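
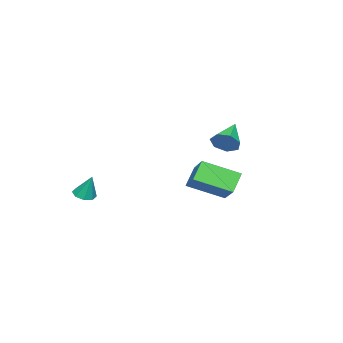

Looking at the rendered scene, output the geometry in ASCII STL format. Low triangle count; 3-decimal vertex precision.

solid 
facet normal -0.093 -0.371 -0.924
outer loop
vertex 3.781 -4.345 -0.365
vertex 3.487 -3.85 -0.534
vertex 4.062 -4.019 -0.524
endloop
endfacet
facet normal 0.762 -0.413 0.499
outer loop
vertex 3.781 -4.345 -0.365
vertex 4.062 -4.019 -0.524
vertex 3.613 -3.35 0.714
endloop
endfacet
facet normal -0.093 -0.371 -0.924
outer loop
vertex 4.062 -4.019 -0.524
vertex 3.487 -3.85 -0.534
vertex 4.007 -3.594 -0.689
endloop
endfacet
facet normal 0.950 0.212 0.230
outer loop
vertex 4.062 -4.019 -0.524
vertex 4.007 -3.594 -0.689
vertex 3.613 -3.35 0.714
endloop
endfacet
facet normal -0.093 -0.371 -0.924
outer loop
vertex 4.007 -3.594 -0.689
vertex 3.487 -3.85 -0.534
vertex 3.647 -3.319 -0.763
endloop
endfacet
facet normal 0.603 0.797 0.031
outer loop
vertex 4.007 -3.594 -0.689
vertex 3.647 -3.319 -0.763
vertex 3.613 -3.35 0.714
endloop
endfacet
facet normal -0.095 -0.370 -0.924
outer loop
vertex 3.647 -3.319 -0.763
vertex 3.487 -3.85 -0.534
vertex 3.193 -3.355 -0.702
endloop
endfacet
facet normal -0.076 0.997 0.019
outer loop
vertex 3.647 -3.319 -0.763
vertex 3.193 -3.355 -0.702
vertex 3.613 -3.35 0.714
endloop
endfacet
facet normal -0.094 -0.370 -0.924
outer loop
vertex 3.193 -3.355 -0.702
vertex 3.487 -3.85 -0.534
vertex 2.911 -3.681 -0.543
endloop
endfacet
facet normal -0.690 0.695 0.202
outer loop
vertex 3.193 -3.355 -0.702
vertex 2.911 -3.681 -0.543
vertex 3.613 -3.35 0.714
endloop
endfacet
facet normal -0.094 -0.369 -0.925
outer loop
vertex 2.911 -3.681 -0.543
vertex 3.487 -3.85 -0.534
vertex 2.967 -4.106 -0.379
endloop
endfacet
facet normal -0.879 0.067 0.473
outer loop
vertex 2.911 -3.681 -0.543
vertex 2.967 -4.106 -0.379
vertex 3.613 -3.35 0.714
endloop
endfacet
facet normal -0.093 -0.371 -0.924
outer loop
vertex 2.967 -4.106 -0.379
vertex 3.487 -3.85 -0.534
vertex 3.327 -4.381 -0.305
endloop
endfacet
facet normal -0.532 -0.516 0.671
outer loop
vertex 2.967 -4.106 -0.379
vertex 3.327 -4.381 -0.305
vertex 3.613 -3.35 0.714
endloop
endfacet
facet normal -0.093 -0.371 -0.924
outer loop
vertex 3.327 -4.381 -0.305
vertex 3.487 -3.85 -0.534
vertex 3.781 -4.345 -0.365
endloop
endfacet
facet normal 0.147 -0.716 0.683
outer loop
vertex 3.327 -4.381 -0.305
vertex 3.781 -4.345 -0.365
vertex 3.613 -3.35 0.714
endloop
endfacet
facet normal 0.886 0.087 -0.456
outer loop
vertex 1.04 2.579 3.464
vertex 0.772 2.191 2.869
vertex 0.76 2.941 2.989
endloop
endfacet
facet normal -0.170 0.733 0.659
outer loop
vertex 1.04 2.579 3.464
vertex 0.76 2.941 2.989
vertex -0.672 2.049 3.611
endloop
endfacet
facet normal 0.886 0.087 -0.456
outer loop
vertex 0.76 2.941 2.989
vertex 0.772 2.191 2.869
vertex 0.489 2.737 2.423
endloop
endfacet
facet normal -0.542 0.839 -0.043
outer loop
vertex 0.76 2.941 2.989
vertex 0.489 2.737 2.423
vertex -0.672 2.049 3.611
endloop
endfacet
facet normal 0.886 0.087 -0.456
outer loop
vertex 0.489 2.737 2.423
vertex 0.772 2.191 2.869
vertex 0.431 2.122 2.193
endloop
endfacet
facet normal -0.763 0.288 -0.579
outer loop
vertex 0.489 2.737 2.423
vertex 0.431 2.122 2.193
vertex -0.672 2.049 3.611
endloop
endfacet
facet normal 0.886 0.087 -0.456
outer loop
vertex 0.431 2.122 2.193
vertex 0.772 2.191 2.869
vertex 0.63 1.558 2.472
endloop
endfacet
facet normal -0.668 -0.506 -0.546
outer loop
vertex 0.431 2.122 2.193
vertex 0.63 1.558 2.472
vertex -0.672 2.049 3.611
endloop
endfacet
facet normal 0.886 0.087 -0.455
outer loop
vertex 0.63 1.558 2.472
vertex 0.772 2.191 2.869
vertex 0.935 1.471 3.049
endloop
endfacet
facet normal -0.329 -0.944 0.031
outer loop
vertex 0.63 1.558 2.472
vertex 0.935 1.471 3.049
vertex -0.672 2.049 3.611
endloop
endfacet
facet normal 0.886 0.087 -0.456
outer loop
vertex 0.935 1.471 3.049
vertex 0.772 2.191 2.869
vertex 1.118 1.925 3.491
endloop
endfacet
facet normal -0.000 -0.698 0.717
outer loop
vertex 0.935 1.471 3.049
vertex 1.118 1.925 3.491
vertex -0.672 2.049 3.611
endloop
endfacet
facet normal 0.886 0.087 -0.456
outer loop
vertex 1.118 1.925 3.491
vertex 0.772 2.191 2.869
vertex 1.04 2.579 3.464
endloop
endfacet
facet normal 0.070 0.050 0.996
outer loop
vertex 1.118 1.925 3.491
vertex 1.04 2.579 3.464
vertex -0.672 2.049 3.611
endloop
endfacet
facet normal -0.673 0.049 0.738
outer loop
vertex -2.034 -0.319 0.327
vertex -2.802 1.478 -0.492
vertex -3.226 -1.296 -0.696
endloop
endfacet
facet normal 0.363 -0.848 0.386
outer loop
vertex -2.358 -1.358 -1.648
vertex -2.034 -0.319 0.327
vertex -3.226 -1.296 -0.696
endloop
endfacet
facet normal -0.673 0.049 0.738
outer loop
vertex -3.226 -1.296 -0.696
vertex -2.802 1.478 -0.492
vertex -3.995 0.502 -1.516
endloop
endfacet
facet normal -0.644 -0.528 -0.553
outer loop
vertex -3.995 0.502 -1.516
vertex -2.358 -1.358 -1.648
vertex -3.226 -1.296 -0.696
endloop
endfacet
facet normal 0.645 0.528 0.553
outer loop
vertex -2.034 -0.319 0.327
vertex -1.934 1.416 -1.444
vertex -2.802 1.478 -0.492
endloop
endfacet
facet normal 0.362 -0.848 0.387
outer loop
vertex -1.165 -0.382 -0.624
vertex -2.034 -0.319 0.327
vertex -2.358 -1.358 -1.648
endloop
endfacet
facet normal 0.644 0.528 0.554
outer loop
vertex -1.165 -0.382 -0.624
vertex -1.934 1.416 -1.444
vertex -2.034 -0.319 0.327
endloop
endfacet
facet normal -0.363 0.848 -0.386
outer loop
vertex -2.802 1.478 -0.492
vertex -1.934 1.416 -1.444
vertex -3.995 0.502 -1.516
endloop
endfacet
facet normal -0.644 -0.528 -0.554
outer loop
vertex -3.126 0.439 -2.467
vertex -2.358 -1.358 -1.648
vertex -3.995 0.502 -1.516
endloop
endfacet
facet normal -0.362 0.848 -0.387
outer loop
vertex -3.995 0.502 -1.516
vertex -1.934 1.416 -1.444
vertex -3.126 0.439 -2.467
endloop
endfacet
facet normal 0.673 -0.049 -0.738
outer loop
vertex -3.126 0.439 -2.467
vertex -1.165 -0.382 -0.624
vertex -2.358 -1.358 -1.648
endloop
endfacet
facet normal 0.673 -0.049 -0.738
outer loop
vertex -1.934 1.416 -1.444
vertex -1.165 -0.382 -0.624
vertex -3.126 0.439 -2.467
endloop
endfacet

endsolid


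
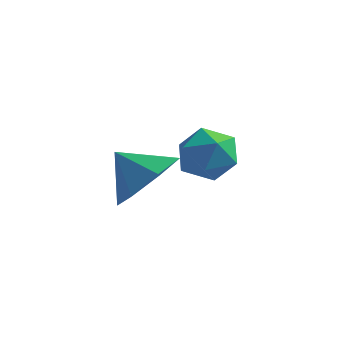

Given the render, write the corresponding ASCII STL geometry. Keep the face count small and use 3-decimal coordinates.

solid 
facet normal 0.759 -0.022 -0.651
outer loop
vertex -1.802 -0.265 1.276
vertex -2.332 0.377 0.636
vertex -1.664 0.626 1.407
endloop
endfacet
facet normal 0.019 -0.148 0.989
outer loop
vertex -1.802 -0.265 1.276
vertex -1.664 0.626 1.407
vertex -3.228 0.403 1.404
endloop
endfacet
facet normal 0.759 -0.022 -0.651
outer loop
vertex -1.664 0.626 1.407
vertex -2.332 0.377 0.636
vertex -2.029 1.329 0.957
endloop
endfacet
facet normal -0.074 0.510 0.857
outer loop
vertex -1.664 0.626 1.407
vertex -2.029 1.329 0.957
vertex -3.228 0.403 1.404
endloop
endfacet
facet normal 0.759 -0.022 -0.651
outer loop
vertex -2.029 1.329 0.957
vertex -2.332 0.377 0.636
vertex -2.622 1.316 0.266
endloop
endfacet
facet normal -0.469 0.794 0.387
outer loop
vertex -2.029 1.329 0.957
vertex -2.622 1.316 0.266
vertex -3.228 0.403 1.404
endloop
endfacet
facet normal 0.759 -0.022 -0.651
outer loop
vertex -2.622 1.316 0.266
vertex -2.332 0.377 0.636
vertex -2.997 0.595 -0.147
endloop
endfacet
facet normal -0.868 0.491 -0.069
outer loop
vertex -2.622 1.316 0.266
vertex -2.997 0.595 -0.147
vertex -3.228 0.403 1.404
endloop
endfacet
facet normal 0.759 -0.023 -0.651
outer loop
vertex -2.997 0.595 -0.147
vertex -2.332 0.377 0.636
vertex -2.872 -0.29 0.03
endloop
endfacet
facet normal -0.971 -0.170 -0.166
outer loop
vertex -2.997 0.595 -0.147
vertex -2.872 -0.29 0.03
vertex -3.228 0.403 1.404
endloop
endfacet
facet normal 0.759 -0.023 -0.651
outer loop
vertex -2.872 -0.29 0.03
vertex -2.332 0.377 0.636
vertex -2.34 -0.673 0.663
endloop
endfacet
facet normal -0.700 -0.694 0.169
outer loop
vertex -2.872 -0.29 0.03
vertex -2.34 -0.673 0.663
vertex -3.228 0.403 1.404
endloop
endfacet
facet normal 0.759 -0.023 -0.651
outer loop
vertex -2.34 -0.673 0.663
vertex -2.332 0.377 0.636
vertex -1.802 -0.265 1.276
endloop
endfacet
facet normal -0.259 -0.684 0.682
outer loop
vertex -2.34 -0.673 0.663
vertex -1.802 -0.265 1.276
vertex -3.228 0.403 1.404
endloop
endfacet
facet normal -0.653 0.585 0.481
outer loop
vertex -0.349 -0.813 3.053
vertex -0.874 -1.387 3.038
vertex -0.38 -1.327 3.636
endloop
endfacet
facet normal 0.018 0.750 0.662
outer loop
vertex -0.349 -0.813 3.053
vertex -0.38 -1.327 3.636
vertex 0.309 -1.097 3.357
endloop
endfacet
facet normal 0.369 0.927 0.067
outer loop
vertex -0.349 -0.813 3.053
vertex 0.309 -1.097 3.357
vertex 0.241 -1.014 2.587
endloop
endfacet
facet normal -0.084 0.872 -0.482
outer loop
vertex -0.349 -0.813 3.053
vertex 0.241 -1.014 2.587
vertex -0.49 -1.194 2.389
endloop
endfacet
facet normal -0.716 0.661 -0.227
outer loop
vertex -0.349 -0.813 3.053
vertex -0.49 -1.194 2.389
vertex -0.874 -1.387 3.038
endloop
endfacet
facet normal 0.322 0.165 0.932
outer loop
vertex 0.309 -1.097 3.357
vertex -0.38 -1.327 3.636
vertex 0.19 -1.846 3.531
endloop
endfacet
facet normal -0.762 -0.102 0.640
outer loop
vertex -0.38 -1.327 3.636
vertex -0.874 -1.387 3.038
vertex -0.541 -2.026 3.333
endloop
endfacet
facet normal -0.863 0.020 -0.505
outer loop
vertex -0.874 -1.387 3.038
vertex -0.49 -1.194 2.389
vertex -0.609 -1.943 2.563
endloop
endfacet
facet normal 0.160 0.361 -0.919
outer loop
vertex -0.49 -1.194 2.389
vertex 0.241 -1.014 2.587
vertex 0.08 -1.713 2.284
endloop
endfacet
facet normal 0.892 0.451 -0.030
outer loop
vertex 0.241 -1.014 2.587
vertex 0.309 -1.097 3.357
vertex 0.574 -1.653 2.882
endloop
endfacet
facet normal 0.084 -0.872 0.482
outer loop
vertex 0.049 -2.227 2.867
vertex 0.19 -1.846 3.531
vertex -0.541 -2.026 3.333
endloop
endfacet
facet normal -0.369 -0.927 -0.067
outer loop
vertex 0.049 -2.227 2.867
vertex -0.541 -2.026 3.333
vertex -0.609 -1.943 2.563
endloop
endfacet
facet normal -0.018 -0.750 -0.662
outer loop
vertex 0.049 -2.227 2.867
vertex -0.609 -1.943 2.563
vertex 0.08 -1.713 2.284
endloop
endfacet
facet normal 0.653 -0.585 -0.481
outer loop
vertex 0.049 -2.227 2.867
vertex 0.08 -1.713 2.284
vertex 0.574 -1.653 2.882
endloop
endfacet
facet normal 0.716 -0.661 0.227
outer loop
vertex 0.049 -2.227 2.867
vertex 0.574 -1.653 2.882
vertex 0.19 -1.846 3.531
endloop
endfacet
facet normal -0.160 -0.361 0.919
outer loop
vertex -0.541 -2.026 3.333
vertex 0.19 -1.846 3.531
vertex -0.38 -1.327 3.636
endloop
endfacet
facet normal -0.892 -0.451 0.030
outer loop
vertex -0.609 -1.943 2.563
vertex -0.541 -2.026 3.333
vertex -0.874 -1.387 3.038
endloop
endfacet
facet normal -0.322 -0.165 -0.932
outer loop
vertex 0.08 -1.713 2.284
vertex -0.609 -1.943 2.563
vertex -0.49 -1.194 2.389
endloop
endfacet
facet normal 0.762 0.102 -0.640
outer loop
vertex 0.574 -1.653 2.882
vertex 0.08 -1.713 2.284
vertex 0.241 -1.014 2.587
endloop
endfacet
facet normal 0.863 -0.020 0.505
outer loop
vertex 0.19 -1.846 3.531
vertex 0.574 -1.653 2.882
vertex 0.309 -1.097 3.357
endloop
endfacet

endsolid


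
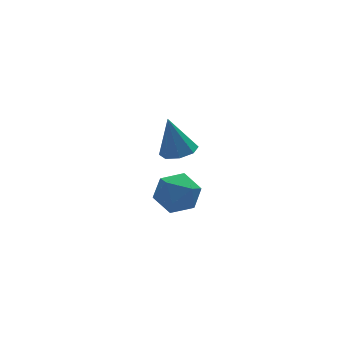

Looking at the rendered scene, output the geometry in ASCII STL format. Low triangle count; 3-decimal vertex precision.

solid 
facet normal -0.784 0.361 0.506
outer loop
vertex 1.675 -0.031 2.556
vertex 2.007 -0.175 3.173
vertex 2.097 0.461 2.859
endloop
endfacet
facet normal -0.714 0.689 -0.125
outer loop
vertex 1.675 -0.031 2.556
vertex 2.097 0.461 2.859
vertex 2.12 0.357 2.152
endloop
endfacet
facet normal -0.746 0.192 -0.638
outer loop
vertex 1.675 -0.031 2.556
vertex 2.12 0.357 2.152
vertex 2.044 -0.344 2.03
endloop
endfacet
facet normal -0.836 -0.443 -0.323
outer loop
vertex 1.675 -0.031 2.556
vertex 2.044 -0.344 2.03
vertex 1.974 -0.672 2.661
endloop
endfacet
facet normal -0.859 -0.338 0.384
outer loop
vertex 1.675 -0.031 2.556
vertex 1.974 -0.672 2.661
vertex 2.007 -0.175 3.173
endloop
endfacet
facet normal -0.066 0.987 -0.147
outer loop
vertex 2.12 0.357 2.152
vertex 2.097 0.461 2.859
vertex 2.726 0.452 2.519
endloop
endfacet
facet normal -0.179 0.456 0.872
outer loop
vertex 2.097 0.461 2.859
vertex 2.007 -0.175 3.173
vertex 2.656 0.124 3.15
endloop
endfacet
facet normal -0.302 -0.674 0.674
outer loop
vertex 2.007 -0.175 3.173
vertex 1.974 -0.672 2.661
vertex 2.58 -0.577 3.028
endloop
endfacet
facet normal -0.265 -0.843 -0.468
outer loop
vertex 1.974 -0.672 2.661
vertex 2.044 -0.344 2.03
vertex 2.603 -0.681 2.321
endloop
endfacet
facet normal -0.119 0.183 -0.976
outer loop
vertex 2.044 -0.344 2.03
vertex 2.12 0.357 2.152
vertex 2.693 -0.045 2.007
endloop
endfacet
facet normal 0.836 0.443 0.323
outer loop
vertex 3.025 -0.189 2.624
vertex 2.726 0.452 2.519
vertex 2.656 0.124 3.15
endloop
endfacet
facet normal 0.746 -0.192 0.638
outer loop
vertex 3.025 -0.189 2.624
vertex 2.656 0.124 3.15
vertex 2.58 -0.577 3.028
endloop
endfacet
facet normal 0.714 -0.689 0.125
outer loop
vertex 3.025 -0.189 2.624
vertex 2.58 -0.577 3.028
vertex 2.603 -0.681 2.321
endloop
endfacet
facet normal 0.784 -0.361 -0.506
outer loop
vertex 3.025 -0.189 2.624
vertex 2.603 -0.681 2.321
vertex 2.693 -0.045 2.007
endloop
endfacet
facet normal 0.859 0.338 -0.384
outer loop
vertex 3.025 -0.189 2.624
vertex 2.693 -0.045 2.007
vertex 2.726 0.452 2.519
endloop
endfacet
facet normal 0.265 0.843 0.468
outer loop
vertex 2.656 0.124 3.15
vertex 2.726 0.452 2.519
vertex 2.097 0.461 2.859
endloop
endfacet
facet normal 0.119 -0.183 0.976
outer loop
vertex 2.58 -0.577 3.028
vertex 2.656 0.124 3.15
vertex 2.007 -0.175 3.173
endloop
endfacet
facet normal 0.066 -0.987 0.147
outer loop
vertex 2.603 -0.681 2.321
vertex 2.58 -0.577 3.028
vertex 1.974 -0.672 2.661
endloop
endfacet
facet normal 0.179 -0.456 -0.872
outer loop
vertex 2.693 -0.045 2.007
vertex 2.603 -0.681 2.321
vertex 2.044 -0.344 2.03
endloop
endfacet
facet normal 0.302 0.674 -0.674
outer loop
vertex 2.726 0.452 2.519
vertex 2.693 -0.045 2.007
vertex 2.12 0.357 2.152
endloop
endfacet
facet normal 0.165 -0.248 -0.955
outer loop
vertex 4.446 3.709 1.423
vertex 3.916 3.449 1.399
vertex 4.12 3.993 1.293
endloop
endfacet
facet normal 0.556 0.775 0.299
outer loop
vertex 4.446 3.709 1.423
vertex 4.12 3.993 1.293
vertex 3.704 3.771 2.641
endloop
endfacet
facet normal 0.163 -0.247 -0.955
outer loop
vertex 4.12 3.993 1.293
vertex 3.916 3.449 1.399
vertex 3.675 3.959 1.226
endloop
endfacet
facet normal -0.095 0.987 0.133
outer loop
vertex 4.12 3.993 1.293
vertex 3.675 3.959 1.226
vertex 3.704 3.771 2.641
endloop
endfacet
facet normal 0.163 -0.247 -0.955
outer loop
vertex 3.675 3.959 1.226
vertex 3.916 3.449 1.399
vertex 3.371 3.627 1.26
endloop
endfacet
facet normal -0.728 0.677 0.105
outer loop
vertex 3.675 3.959 1.226
vertex 3.371 3.627 1.26
vertex 3.704 3.771 2.641
endloop
endfacet
facet normal 0.163 -0.248 -0.955
outer loop
vertex 3.371 3.627 1.26
vertex 3.916 3.449 1.399
vertex 3.387 3.19 1.376
endloop
endfacet
facet normal -0.972 0.026 0.232
outer loop
vertex 3.371 3.627 1.26
vertex 3.387 3.19 1.376
vertex 3.704 3.771 2.641
endloop
endfacet
facet normal 0.163 -0.247 -0.955
outer loop
vertex 3.387 3.19 1.376
vertex 3.916 3.449 1.399
vertex 3.713 2.906 1.505
endloop
endfacet
facet normal -0.683 -0.584 0.439
outer loop
vertex 3.387 3.19 1.376
vertex 3.713 2.906 1.505
vertex 3.704 3.771 2.641
endloop
endfacet
facet normal 0.163 -0.247 -0.955
outer loop
vertex 3.713 2.906 1.505
vertex 3.916 3.449 1.399
vertex 4.158 2.94 1.572
endloop
endfacet
facet normal -0.030 -0.795 0.605
outer loop
vertex 3.713 2.906 1.505
vertex 4.158 2.94 1.572
vertex 3.704 3.771 2.641
endloop
endfacet
facet normal 0.163 -0.247 -0.955
outer loop
vertex 4.158 2.94 1.572
vertex 3.916 3.449 1.399
vertex 4.461 3.272 1.538
endloop
endfacet
facet normal 0.603 -0.485 0.633
outer loop
vertex 4.158 2.94 1.572
vertex 4.461 3.272 1.538
vertex 3.704 3.771 2.641
endloop
endfacet
facet normal 0.164 -0.246 -0.955
outer loop
vertex 4.461 3.272 1.538
vertex 3.916 3.449 1.399
vertex 4.446 3.709 1.423
endloop
endfacet
facet normal 0.846 0.163 0.507
outer loop
vertex 4.461 3.272 1.538
vertex 4.446 3.709 1.423
vertex 3.704 3.771 2.641
endloop
endfacet

endsolid


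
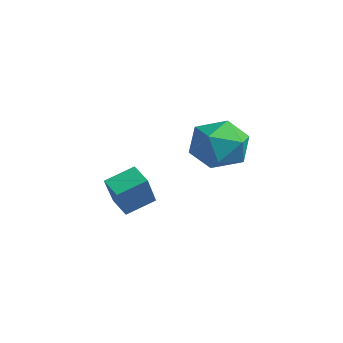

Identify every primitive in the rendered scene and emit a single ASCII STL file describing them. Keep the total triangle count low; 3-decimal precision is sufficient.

solid 
facet normal -0.923 0.335 -0.190
outer loop
vertex -4.132 2.599 -0.931
vertex -4.574 1.549 -0.632
vertex -4.439 2.385 0.186
endloop
endfacet
facet normal -0.500 0.866 0.028
outer loop
vertex -4.132 2.599 -0.931
vertex -4.439 2.385 0.186
vertex -3.443 2.968 -0.05
endloop
endfacet
facet normal 0.054 0.905 -0.421
outer loop
vertex -4.132 2.599 -0.931
vertex -3.443 2.968 -0.05
vertex -2.962 2.491 -1.014
endloop
endfacet
facet normal -0.028 0.398 -0.917
outer loop
vertex -4.132 2.599 -0.931
vertex -2.962 2.491 -1.014
vertex -3.661 1.614 -1.373
endloop
endfacet
facet normal -0.631 0.045 -0.774
outer loop
vertex -4.132 2.599 -0.931
vertex -3.661 1.614 -1.373
vertex -4.574 1.549 -0.632
endloop
endfacet
facet normal -0.248 0.696 0.674
outer loop
vertex -3.443 2.968 -0.05
vertex -4.439 2.385 0.186
vertex -3.459 2.146 0.793
endloop
endfacet
facet normal -0.933 -0.164 0.321
outer loop
vertex -4.439 2.385 0.186
vertex -4.574 1.549 -0.632
vertex -4.158 1.269 0.434
endloop
endfacet
facet normal -0.461 -0.631 -0.624
outer loop
vertex -4.574 1.549 -0.632
vertex -3.661 1.614 -1.373
vertex -3.677 0.792 -0.53
endloop
endfacet
facet normal 0.515 -0.060 -0.855
outer loop
vertex -3.661 1.614 -1.373
vertex -2.962 2.491 -1.014
vertex -2.681 1.375 -0.766
endloop
endfacet
facet normal 0.648 0.760 -0.053
outer loop
vertex -2.962 2.491 -1.014
vertex -3.443 2.968 -0.05
vertex -2.546 2.211 0.052
endloop
endfacet
facet normal 0.028 -0.398 0.917
outer loop
vertex -2.988 1.161 0.351
vertex -3.459 2.146 0.793
vertex -4.158 1.269 0.434
endloop
endfacet
facet normal -0.054 -0.905 0.421
outer loop
vertex -2.988 1.161 0.351
vertex -4.158 1.269 0.434
vertex -3.677 0.792 -0.53
endloop
endfacet
facet normal 0.500 -0.866 -0.028
outer loop
vertex -2.988 1.161 0.351
vertex -3.677 0.792 -0.53
vertex -2.681 1.375 -0.766
endloop
endfacet
facet normal 0.923 -0.335 0.190
outer loop
vertex -2.988 1.161 0.351
vertex -2.681 1.375 -0.766
vertex -2.546 2.211 0.052
endloop
endfacet
facet normal 0.631 -0.045 0.774
outer loop
vertex -2.988 1.161 0.351
vertex -2.546 2.211 0.052
vertex -3.459 2.146 0.793
endloop
endfacet
facet normal -0.515 0.060 0.855
outer loop
vertex -4.158 1.269 0.434
vertex -3.459 2.146 0.793
vertex -4.439 2.385 0.186
endloop
endfacet
facet normal -0.648 -0.760 0.053
outer loop
vertex -3.677 0.792 -0.53
vertex -4.158 1.269 0.434
vertex -4.574 1.549 -0.632
endloop
endfacet
facet normal 0.248 -0.696 -0.674
outer loop
vertex -2.681 1.375 -0.766
vertex -3.677 0.792 -0.53
vertex -3.661 1.614 -1.373
endloop
endfacet
facet normal 0.933 0.164 -0.321
outer loop
vertex -2.546 2.211 0.052
vertex -2.681 1.375 -0.766
vertex -2.962 2.491 -1.014
endloop
endfacet
facet normal 0.461 0.631 0.624
outer loop
vertex -3.459 2.146 0.793
vertex -2.546 2.211 0.052
vertex -3.443 2.968 -0.05
endloop
endfacet
facet normal -0.511 0.420 -0.751
outer loop
vertex -3.993 -1.865 -2.412
vertex -3.881 -0.818 -1.903
vertex -3.284 -1.741 -2.825
endloop
endfacet
facet normal -0.096 -0.896 -0.434
outer loop
vertex -2.379 -2.482 -1.497
vertex -3.993 -1.865 -2.412
vertex -3.284 -1.741 -2.825
endloop
endfacet
facet normal -0.511 0.419 -0.750
outer loop
vertex -3.284 -1.741 -2.825
vertex -3.881 -0.818 -1.903
vertex -3.171 -0.693 -2.317
endloop
endfacet
facet normal 0.854 0.150 -0.498
outer loop
vertex -3.171 -0.693 -2.317
vertex -2.379 -2.482 -1.497
vertex -3.284 -1.741 -2.825
endloop
endfacet
facet normal -0.854 -0.151 0.498
outer loop
vertex -3.993 -1.865 -2.412
vertex -2.976 -1.559 -0.575
vertex -3.881 -0.818 -1.903
endloop
endfacet
facet normal -0.096 -0.895 -0.435
outer loop
vertex -3.089 -2.607 -1.083
vertex -3.993 -1.865 -2.412
vertex -2.379 -2.482 -1.497
endloop
endfacet
facet normal -0.854 -0.149 0.498
outer loop
vertex -3.089 -2.607 -1.083
vertex -2.976 -1.559 -0.575
vertex -3.993 -1.865 -2.412
endloop
endfacet
facet normal 0.096 0.896 0.435
outer loop
vertex -3.881 -0.818 -1.903
vertex -2.976 -1.559 -0.575
vertex -3.171 -0.693 -2.317
endloop
endfacet
facet normal 0.854 0.150 -0.497
outer loop
vertex -2.267 -1.435 -0.988
vertex -2.379 -2.482 -1.497
vertex -3.171 -0.693 -2.317
endloop
endfacet
facet normal 0.096 0.896 0.434
outer loop
vertex -3.171 -0.693 -2.317
vertex -2.976 -1.559 -0.575
vertex -2.267 -1.435 -0.988
endloop
endfacet
facet normal 0.511 -0.419 0.750
outer loop
vertex -2.267 -1.435 -0.988
vertex -3.089 -2.607 -1.083
vertex -2.379 -2.482 -1.497
endloop
endfacet
facet normal 0.511 -0.419 0.751
outer loop
vertex -2.976 -1.559 -0.575
vertex -3.089 -2.607 -1.083
vertex -2.267 -1.435 -0.988
endloop
endfacet

endsolid


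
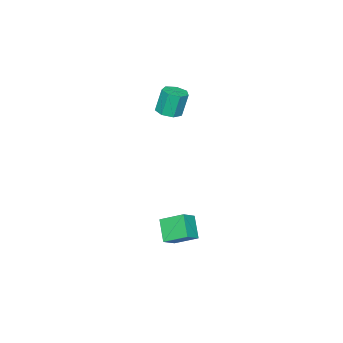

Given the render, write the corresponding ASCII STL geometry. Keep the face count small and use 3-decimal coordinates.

solid 
facet normal 0.219 -0.122 -0.968
outer loop
vertex 0.393 -3.199 2.945
vertex -0.372 -3.31 2.786
vertex 0.036 -2.634 2.793
endloop
endfacet
facet normal 0.825 0.553 0.116
outer loop
vertex 0.393 -3.199 2.945
vertex 0.036 -2.634 2.793
vertex 0.038 -2.999 4.513
endloop
endfacet
facet normal 0.825 0.553 0.116
outer loop
vertex 0.038 -2.999 4.513
vertex 0.036 -2.634 2.793
vertex -0.319 -2.434 4.36
endloop
endfacet
facet normal -0.219 0.124 0.968
outer loop
vertex 0.038 -2.999 4.513
vertex -0.319 -2.434 4.36
vertex -0.728 -3.11 4.354
endloop
endfacet
facet normal 0.220 -0.123 -0.968
outer loop
vertex 0.036 -2.634 2.793
vertex -0.372 -3.31 2.786
vertex -0.629 -2.578 2.635
endloop
endfacet
facet normal 0.107 0.989 -0.102
outer loop
vertex 0.036 -2.634 2.793
vertex -0.629 -2.578 2.635
vertex -0.319 -2.434 4.36
endloop
endfacet
facet normal 0.107 0.989 -0.102
outer loop
vertex -0.319 -2.434 4.36
vertex -0.629 -2.578 2.635
vertex -0.984 -2.378 4.203
endloop
endfacet
facet normal -0.218 0.123 0.968
outer loop
vertex -0.319 -2.434 4.36
vertex -0.984 -2.378 4.203
vertex -0.728 -3.11 4.354
endloop
endfacet
facet normal 0.219 -0.123 -0.968
outer loop
vertex -0.629 -2.578 2.635
vertex -0.372 -3.31 2.786
vertex -1.101 -3.073 2.591
endloop
endfacet
facet normal -0.691 0.681 -0.243
outer loop
vertex -0.629 -2.578 2.635
vertex -1.101 -3.073 2.591
vertex -0.984 -2.378 4.203
endloop
endfacet
facet normal -0.692 0.680 -0.243
outer loop
vertex -0.984 -2.378 4.203
vertex -1.101 -3.073 2.591
vertex -1.456 -2.874 4.159
endloop
endfacet
facet normal -0.219 0.123 0.968
outer loop
vertex -0.984 -2.378 4.203
vertex -1.456 -2.874 4.159
vertex -0.728 -3.11 4.354
endloop
endfacet
facet normal 0.219 -0.123 -0.968
outer loop
vertex -1.101 -3.073 2.591
vertex -0.372 -3.31 2.786
vertex -1.024 -3.747 2.694
endloop
endfacet
facet normal -0.969 -0.142 -0.201
outer loop
vertex -1.101 -3.073 2.591
vertex -1.024 -3.747 2.694
vertex -1.456 -2.874 4.159
endloop
endfacet
facet normal -0.969 -0.142 -0.201
outer loop
vertex -1.456 -2.874 4.159
vertex -1.024 -3.747 2.694
vertex -1.379 -3.547 4.262
endloop
endfacet
facet normal -0.219 0.123 0.968
outer loop
vertex -1.456 -2.874 4.159
vertex -1.379 -3.547 4.262
vertex -0.728 -3.11 4.354
endloop
endfacet
facet normal 0.219 -0.123 -0.968
outer loop
vertex -1.024 -3.747 2.694
vertex -0.372 -3.31 2.786
vertex -0.457 -4.091 2.866
endloop
endfacet
facet normal -0.517 -0.856 -0.008
outer loop
vertex -1.024 -3.747 2.694
vertex -0.457 -4.091 2.866
vertex -1.379 -3.547 4.262
endloop
endfacet
facet normal -0.518 -0.855 -0.009
outer loop
vertex -1.379 -3.547 4.262
vertex -0.457 -4.091 2.866
vertex -0.812 -3.892 4.434
endloop
endfacet
facet normal -0.219 0.123 0.968
outer loop
vertex -1.379 -3.547 4.262
vertex -0.812 -3.892 4.434
vertex -0.728 -3.11 4.354
endloop
endfacet
facet normal 0.219 -0.123 -0.968
outer loop
vertex -0.457 -4.091 2.866
vertex -0.372 -3.31 2.786
vertex 0.174 -3.847 2.978
endloop
endfacet
facet normal 0.324 -0.926 0.191
outer loop
vertex -0.457 -4.091 2.866
vertex 0.174 -3.847 2.978
vertex -0.812 -3.892 4.434
endloop
endfacet
facet normal 0.324 -0.926 0.191
outer loop
vertex -0.812 -3.892 4.434
vertex 0.174 -3.847 2.978
vertex -0.181 -3.648 4.546
endloop
endfacet
facet normal -0.219 0.123 0.968
outer loop
vertex -0.812 -3.892 4.434
vertex -0.181 -3.648 4.546
vertex -0.728 -3.11 4.354
endloop
endfacet
facet normal 0.219 -0.123 -0.968
outer loop
vertex 0.174 -3.847 2.978
vertex -0.372 -3.31 2.786
vertex 0.393 -3.199 2.945
endloop
endfacet
facet normal 0.922 -0.299 0.247
outer loop
vertex 0.174 -3.847 2.978
vertex 0.393 -3.199 2.945
vertex -0.181 -3.648 4.546
endloop
endfacet
facet normal 0.922 -0.299 0.247
outer loop
vertex -0.181 -3.648 4.546
vertex 0.393 -3.199 2.945
vertex 0.038 -2.999 4.513
endloop
endfacet
facet normal -0.219 0.123 0.968
outer loop
vertex -0.181 -3.648 4.546
vertex 0.038 -2.999 4.513
vertex -0.728 -3.11 4.354
endloop
endfacet
facet normal -0.469 -0.557 0.685
outer loop
vertex 3.073 0.532 -2.271
vertex 2.141 0.554 -2.891
vertex 3.537 -0.772 -3.013
endloop
endfacet
facet normal 0.832 -0.019 0.554
outer loop
vertex 4.259 0.086 -4.069
vertex 3.073 0.532 -2.271
vertex 3.537 -0.772 -3.013
endloop
endfacet
facet normal -0.469 -0.557 0.685
outer loop
vertex 3.537 -0.772 -3.013
vertex 2.141 0.554 -2.891
vertex 2.604 -0.75 -3.634
endloop
endfacet
facet normal 0.295 -0.830 -0.473
outer loop
vertex 2.604 -0.75 -3.634
vertex 4.259 0.086 -4.069
vertex 3.537 -0.772 -3.013
endloop
endfacet
facet normal -0.295 0.830 0.473
outer loop
vertex 3.073 0.532 -2.271
vertex 2.863 1.412 -3.947
vertex 2.141 0.554 -2.891
endloop
endfacet
facet normal 0.832 -0.020 0.554
outer loop
vertex 3.796 1.39 -3.326
vertex 3.073 0.532 -2.271
vertex 4.259 0.086 -4.069
endloop
endfacet
facet normal -0.295 0.830 0.473
outer loop
vertex 3.796 1.39 -3.326
vertex 2.863 1.412 -3.947
vertex 3.073 0.532 -2.271
endloop
endfacet
facet normal -0.833 0.020 -0.553
outer loop
vertex 2.141 0.554 -2.891
vertex 2.863 1.412 -3.947
vertex 2.604 -0.75 -3.634
endloop
endfacet
facet normal 0.295 -0.830 -0.473
outer loop
vertex 3.327 0.108 -4.689
vertex 4.259 0.086 -4.069
vertex 2.604 -0.75 -3.634
endloop
endfacet
facet normal -0.832 0.019 -0.554
outer loop
vertex 2.604 -0.75 -3.634
vertex 2.863 1.412 -3.947
vertex 3.327 0.108 -4.689
endloop
endfacet
facet normal 0.469 0.557 -0.685
outer loop
vertex 3.327 0.108 -4.689
vertex 3.796 1.39 -3.326
vertex 4.259 0.086 -4.069
endloop
endfacet
facet normal 0.469 0.557 -0.685
outer loop
vertex 2.863 1.412 -3.947
vertex 3.796 1.39 -3.326
vertex 3.327 0.108 -4.689
endloop
endfacet

endsolid


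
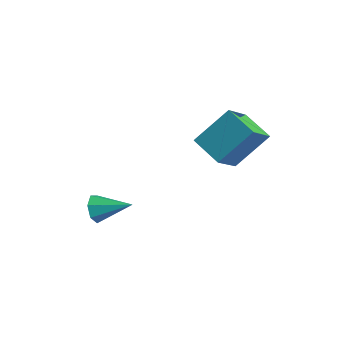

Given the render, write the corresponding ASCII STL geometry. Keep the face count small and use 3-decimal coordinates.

solid 
facet normal -0.790 -0.503 -0.350
outer loop
vertex 0.518 -1.59 -1.842
vertex 0.15 -1.343 -1.366
vertex 0.26 -1.102 -1.96
endloop
endfacet
facet normal 0.665 0.176 -0.726
outer loop
vertex 0.518 -1.59 -1.842
vertex 0.26 -1.102 -1.96
vertex 1.35 -0.577 -0.834
endloop
endfacet
facet normal -0.789 -0.504 -0.351
outer loop
vertex 0.26 -1.102 -1.96
vertex 0.15 -1.343 -1.366
vertex -0.081 -0.796 -1.632
endloop
endfacet
facet normal 0.188 0.808 -0.559
outer loop
vertex 0.26 -1.102 -1.96
vertex -0.081 -0.796 -1.632
vertex 1.35 -0.577 -0.834
endloop
endfacet
facet normal -0.790 -0.504 -0.350
outer loop
vertex -0.081 -0.796 -1.632
vertex 0.15 -1.343 -1.366
vertex -0.248 -0.902 -1.103
endloop
endfacet
facet normal -0.218 0.968 0.125
outer loop
vertex -0.081 -0.796 -1.632
vertex -0.248 -0.902 -1.103
vertex 1.35 -0.577 -0.834
endloop
endfacet
facet normal -0.790 -0.503 -0.351
outer loop
vertex -0.248 -0.902 -1.103
vertex 0.15 -1.343 -1.366
vertex -0.116 -1.339 -0.773
endloop
endfacet
facet normal -0.245 0.536 0.808
outer loop
vertex -0.248 -0.902 -1.103
vertex -0.116 -1.339 -0.773
vertex 1.35 -0.577 -0.834
endloop
endfacet
facet normal -0.790 -0.503 -0.351
outer loop
vertex -0.116 -1.339 -0.773
vertex 0.15 -1.343 -1.366
vertex 0.217 -1.78 -0.89
endloop
endfacet
facet normal 0.126 -0.164 0.978
outer loop
vertex -0.116 -1.339 -0.773
vertex 0.217 -1.78 -0.89
vertex 1.35 -0.577 -0.834
endloop
endfacet
facet normal -0.789 -0.503 -0.351
outer loop
vertex 0.217 -1.78 -0.89
vertex 0.15 -1.343 -1.366
vertex 0.499 -1.891 -1.365
endloop
endfacet
facet normal 0.616 -0.604 0.507
outer loop
vertex 0.217 -1.78 -0.89
vertex 0.499 -1.891 -1.365
vertex 1.35 -0.577 -0.834
endloop
endfacet
facet normal -0.790 -0.504 -0.349
outer loop
vertex 0.499 -1.891 -1.365
vertex 0.15 -1.343 -1.366
vertex 0.518 -1.59 -1.842
endloop
endfacet
facet normal 0.856 -0.452 -0.251
outer loop
vertex 0.499 -1.891 -1.365
vertex 0.518 -1.59 -1.842
vertex 1.35 -0.577 -0.834
endloop
endfacet
facet normal -0.943 0.033 0.330
outer loop
vertex 3.428 2.255 4.154
vertex 3.104 3.461 3.107
vertex 2.934 1.005 2.868
endloop
endfacet
facet normal 0.199 -0.740 0.643
outer loop
vertex 4.236 0.959 2.413
vertex 3.428 2.255 4.154
vertex 2.934 1.005 2.868
endloop
endfacet
facet normal -0.943 0.033 0.330
outer loop
vertex 2.934 1.005 2.868
vertex 3.104 3.461 3.107
vertex 2.61 2.211 1.821
endloop
endfacet
facet normal -0.265 -0.672 -0.692
outer loop
vertex 2.61 2.211 1.821
vertex 4.236 0.959 2.413
vertex 2.934 1.005 2.868
endloop
endfacet
facet normal 0.265 0.672 0.692
outer loop
vertex 3.428 2.255 4.154
vertex 4.406 3.415 2.652
vertex 3.104 3.461 3.107
endloop
endfacet
facet normal 0.199 -0.740 0.643
outer loop
vertex 4.73 2.209 3.699
vertex 3.428 2.255 4.154
vertex 4.236 0.959 2.413
endloop
endfacet
facet normal 0.265 0.672 0.692
outer loop
vertex 4.73 2.209 3.699
vertex 4.406 3.415 2.652
vertex 3.428 2.255 4.154
endloop
endfacet
facet normal -0.199 0.740 -0.643
outer loop
vertex 3.104 3.461 3.107
vertex 4.406 3.415 2.652
vertex 2.61 2.211 1.821
endloop
endfacet
facet normal -0.265 -0.672 -0.692
outer loop
vertex 3.912 2.165 1.366
vertex 4.236 0.959 2.413
vertex 2.61 2.211 1.821
endloop
endfacet
facet normal -0.199 0.740 -0.643
outer loop
vertex 2.61 2.211 1.821
vertex 4.406 3.415 2.652
vertex 3.912 2.165 1.366
endloop
endfacet
facet normal 0.943 -0.033 -0.330
outer loop
vertex 3.912 2.165 1.366
vertex 4.73 2.209 3.699
vertex 4.236 0.959 2.413
endloop
endfacet
facet normal 0.943 -0.033 -0.330
outer loop
vertex 4.406 3.415 2.652
vertex 4.73 2.209 3.699
vertex 3.912 2.165 1.366
endloop
endfacet

endsolid


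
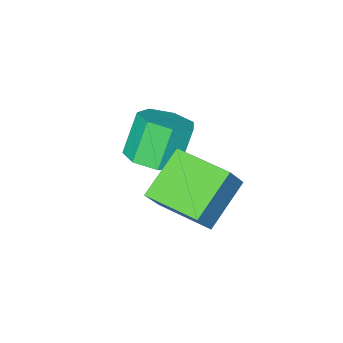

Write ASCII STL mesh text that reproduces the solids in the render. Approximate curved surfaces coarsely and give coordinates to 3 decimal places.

solid 
facet normal -0.798 -0.218 0.562
outer loop
vertex -1.22 -0.021 2.882
vertex -1.694 1.653 2.859
vertex -1.822 -0.204 1.956
endloop
endfacet
facet normal 0.272 -0.962 0.013
outer loop
vertex -0.466 0.167 1.001
vertex -1.22 -0.021 2.882
vertex -1.822 -0.204 1.956
endloop
endfacet
facet normal -0.798 -0.218 0.562
outer loop
vertex -1.822 -0.204 1.956
vertex -1.694 1.653 2.859
vertex -2.296 1.47 1.933
endloop
endfacet
facet normal -0.538 -0.164 -0.827
outer loop
vertex -2.296 1.47 1.933
vertex -0.466 0.167 1.001
vertex -1.822 -0.204 1.956
endloop
endfacet
facet normal 0.538 0.164 0.827
outer loop
vertex -1.22 -0.021 2.882
vertex -0.338 2.024 1.904
vertex -1.694 1.653 2.859
endloop
endfacet
facet normal 0.272 -0.962 0.013
outer loop
vertex 0.136 0.35 1.927
vertex -1.22 -0.021 2.882
vertex -0.466 0.167 1.001
endloop
endfacet
facet normal 0.538 0.164 0.827
outer loop
vertex 0.136 0.35 1.927
vertex -0.338 2.024 1.904
vertex -1.22 -0.021 2.882
endloop
endfacet
facet normal -0.272 0.962 -0.013
outer loop
vertex -1.694 1.653 2.859
vertex -0.338 2.024 1.904
vertex -2.296 1.47 1.933
endloop
endfacet
facet normal -0.538 -0.164 -0.827
outer loop
vertex -0.94 1.841 0.978
vertex -0.466 0.167 1.001
vertex -2.296 1.47 1.933
endloop
endfacet
facet normal -0.272 0.962 -0.013
outer loop
vertex -2.296 1.47 1.933
vertex -0.338 2.024 1.904
vertex -0.94 1.841 0.978
endloop
endfacet
facet normal 0.798 0.218 -0.562
outer loop
vertex -0.94 1.841 0.978
vertex 0.136 0.35 1.927
vertex -0.466 0.167 1.001
endloop
endfacet
facet normal 0.798 0.218 -0.562
outer loop
vertex -0.338 2.024 1.904
vertex 0.136 0.35 1.927
vertex -0.94 1.841 0.978
endloop
endfacet
facet normal 0.451 0.136 -0.882
outer loop
vertex -0.701 -1.335 1.568
vertex -1.443 -1.451 1.171
vertex -1.102 -0.727 1.457
endloop
endfacet
facet normal 0.707 0.548 0.447
outer loop
vertex -0.701 -1.335 1.568
vertex -1.102 -0.727 1.457
vertex -1.355 -1.533 2.847
endloop
endfacet
facet normal 0.707 0.548 0.447
outer loop
vertex -1.355 -1.533 2.847
vertex -1.102 -0.727 1.457
vertex -1.757 -0.924 2.736
endloop
endfacet
facet normal -0.451 -0.137 0.882
outer loop
vertex -1.355 -1.533 2.847
vertex -1.757 -0.924 2.736
vertex -2.097 -1.649 2.449
endloop
endfacet
facet normal 0.451 0.136 -0.882
outer loop
vertex -1.102 -0.727 1.457
vertex -1.443 -1.451 1.171
vertex -1.76 -0.664 1.13
endloop
endfacet
facet normal 0.015 0.987 0.160
outer loop
vertex -1.102 -0.727 1.457
vertex -1.76 -0.664 1.13
vertex -1.757 -0.924 2.736
endloop
endfacet
facet normal 0.015 0.987 0.160
outer loop
vertex -1.757 -0.924 2.736
vertex -1.76 -0.664 1.13
vertex -2.415 -0.861 2.408
endloop
endfacet
facet normal -0.452 -0.137 0.881
outer loop
vertex -1.757 -0.924 2.736
vertex -2.415 -0.861 2.408
vertex -2.097 -1.649 2.449
endloop
endfacet
facet normal 0.452 0.136 -0.881
outer loop
vertex -1.76 -0.664 1.13
vertex -1.443 -1.451 1.171
vertex -2.179 -1.194 0.833
endloop
endfacet
facet normal -0.688 0.682 -0.247
outer loop
vertex -1.76 -0.664 1.13
vertex -2.179 -1.194 0.833
vertex -2.415 -0.861 2.408
endloop
endfacet
facet normal -0.688 0.682 -0.247
outer loop
vertex -2.415 -0.861 2.408
vertex -2.179 -1.194 0.833
vertex -2.834 -1.391 2.112
endloop
endfacet
facet normal -0.451 -0.136 0.882
outer loop
vertex -2.415 -0.861 2.408
vertex -2.834 -1.391 2.112
vertex -2.097 -1.649 2.449
endloop
endfacet
facet normal 0.452 0.135 -0.882
outer loop
vertex -2.179 -1.194 0.833
vertex -1.443 -1.451 1.171
vertex -2.044 -1.918 0.791
endloop
endfacet
facet normal -0.873 -0.136 -0.468
outer loop
vertex -2.179 -1.194 0.833
vertex -2.044 -1.918 0.791
vertex -2.834 -1.391 2.112
endloop
endfacet
facet normal -0.873 -0.137 -0.468
outer loop
vertex -2.834 -1.391 2.112
vertex -2.044 -1.918 0.791
vertex -2.698 -2.115 2.07
endloop
endfacet
facet normal -0.451 -0.136 0.882
outer loop
vertex -2.834 -1.391 2.112
vertex -2.698 -2.115 2.07
vertex -2.097 -1.649 2.449
endloop
endfacet
facet normal 0.451 0.136 -0.882
outer loop
vertex -2.044 -1.918 0.791
vertex -1.443 -1.451 1.171
vertex -1.455 -2.29 1.035
endloop
endfacet
facet normal -0.400 -0.853 -0.336
outer loop
vertex -2.044 -1.918 0.791
vertex -1.455 -2.29 1.035
vertex -2.698 -2.115 2.07
endloop
endfacet
facet normal -0.401 -0.852 -0.337
outer loop
vertex -2.698 -2.115 2.07
vertex -1.455 -2.29 1.035
vertex -2.11 -2.488 2.313
endloop
endfacet
facet normal -0.451 -0.136 0.882
outer loop
vertex -2.698 -2.115 2.07
vertex -2.11 -2.488 2.313
vertex -2.097 -1.649 2.449
endloop
endfacet
facet normal 0.452 0.136 -0.882
outer loop
vertex -1.455 -2.29 1.035
vertex -1.443 -1.451 1.171
vertex -0.858 -2.031 1.381
endloop
endfacet
facet normal 0.374 -0.926 0.048
outer loop
vertex -1.455 -2.29 1.035
vertex -0.858 -2.031 1.381
vertex -2.11 -2.488 2.313
endloop
endfacet
facet normal 0.374 -0.926 0.048
outer loop
vertex -2.11 -2.488 2.313
vertex -0.858 -2.031 1.381
vertex -1.512 -2.229 2.659
endloop
endfacet
facet normal -0.451 -0.136 0.882
outer loop
vertex -2.11 -2.488 2.313
vertex -1.512 -2.229 2.659
vertex -2.097 -1.649 2.449
endloop
endfacet
facet normal 0.451 0.135 -0.882
outer loop
vertex -0.858 -2.031 1.381
vertex -1.443 -1.451 1.171
vertex -0.701 -1.335 1.568
endloop
endfacet
facet normal 0.867 -0.302 0.397
outer loop
vertex -0.858 -2.031 1.381
vertex -0.701 -1.335 1.568
vertex -1.512 -2.229 2.659
endloop
endfacet
facet normal 0.867 -0.303 0.396
outer loop
vertex -1.512 -2.229 2.659
vertex -0.701 -1.335 1.568
vertex -1.355 -1.533 2.847
endloop
endfacet
facet normal -0.452 -0.136 0.882
outer loop
vertex -1.512 -2.229 2.659
vertex -1.355 -1.533 2.847
vertex -2.097 -1.649 2.449
endloop
endfacet

endsolid


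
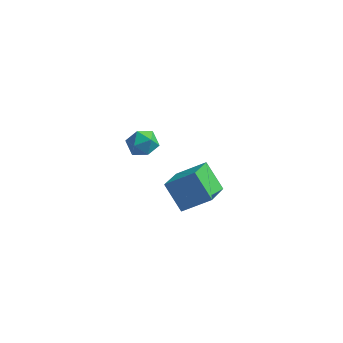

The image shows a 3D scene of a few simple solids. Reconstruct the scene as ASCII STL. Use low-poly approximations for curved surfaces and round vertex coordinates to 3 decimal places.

solid 
facet normal -0.803 -0.187 -0.565
outer loop
vertex -0.096 0.05 -4.566
vertex -1.117 0.712 -3.335
vertex 0.055 1.697 -5.326
endloop
endfacet
facet normal 0.590 -0.382 -0.711
outer loop
vertex 1.477 2.028 -4.325
vertex -0.096 0.05 -4.566
vertex 0.055 1.697 -5.326
endloop
endfacet
facet normal -0.803 -0.187 -0.566
outer loop
vertex 0.055 1.697 -5.326
vertex -1.117 0.712 -3.335
vertex -0.966 2.358 -4.095
endloop
endfacet
facet normal 0.083 0.905 -0.417
outer loop
vertex -0.966 2.358 -4.095
vertex 1.477 2.028 -4.325
vertex 0.055 1.697 -5.326
endloop
endfacet
facet normal -0.083 -0.905 0.418
outer loop
vertex -0.096 0.05 -4.566
vertex 0.305 1.043 -2.334
vertex -1.117 0.712 -3.335
endloop
endfacet
facet normal 0.590 -0.382 -0.711
outer loop
vertex 1.326 0.382 -3.565
vertex -0.096 0.05 -4.566
vertex 1.477 2.028 -4.325
endloop
endfacet
facet normal -0.083 -0.905 0.417
outer loop
vertex 1.326 0.382 -3.565
vertex 0.305 1.043 -2.334
vertex -0.096 0.05 -4.566
endloop
endfacet
facet normal -0.590 0.383 0.711
outer loop
vertex -1.117 0.712 -3.335
vertex 0.305 1.043 -2.334
vertex -0.966 2.358 -4.095
endloop
endfacet
facet normal 0.083 0.905 -0.418
outer loop
vertex 0.456 2.69 -3.094
vertex 1.477 2.028 -4.325
vertex -0.966 2.358 -4.095
endloop
endfacet
facet normal -0.590 0.382 0.711
outer loop
vertex -0.966 2.358 -4.095
vertex 0.305 1.043 -2.334
vertex 0.456 2.69 -3.094
endloop
endfacet
facet normal 0.803 0.187 0.565
outer loop
vertex 0.456 2.69 -3.094
vertex 1.326 0.382 -3.565
vertex 1.477 2.028 -4.325
endloop
endfacet
facet normal 0.803 0.187 0.566
outer loop
vertex 0.305 1.043 -2.334
vertex 1.326 0.382 -3.565
vertex 0.456 2.69 -3.094
endloop
endfacet
facet normal 0.040 0.995 0.095
outer loop
vertex -1.382 -0.65 1.463
vertex -2.029 -0.674 1.984
vertex -1.255 -0.733 2.28
endloop
endfacet
facet normal 0.688 0.725 -0.033
outer loop
vertex -1.382 -0.65 1.463
vertex -1.255 -0.733 2.28
vertex -0.808 -1.182 1.743
endloop
endfacet
facet normal 0.661 0.370 -0.653
outer loop
vertex -1.382 -0.65 1.463
vertex -0.808 -1.182 1.743
vertex -1.306 -1.4 1.115
endloop
endfacet
facet normal -0.004 0.421 -0.907
outer loop
vertex -1.382 -0.65 1.463
vertex -1.306 -1.4 1.115
vertex -2.06 -1.086 1.264
endloop
endfacet
facet normal -0.388 0.807 -0.445
outer loop
vertex -1.382 -0.65 1.463
vertex -2.06 -1.086 1.264
vertex -2.029 -0.674 1.984
endloop
endfacet
facet normal 0.837 0.256 0.483
outer loop
vertex -0.808 -1.182 1.743
vertex -1.255 -0.733 2.28
vertex -1.1 -1.534 2.436
endloop
endfacet
facet normal -0.211 0.692 0.690
outer loop
vertex -1.255 -0.733 2.28
vertex -2.029 -0.674 1.984
vertex -1.854 -1.22 2.585
endloop
endfacet
facet normal -0.903 0.388 -0.183
outer loop
vertex -2.029 -0.674 1.984
vertex -2.06 -1.086 1.264
vertex -2.352 -1.438 1.957
endloop
endfacet
facet normal -0.282 -0.236 -0.930
outer loop
vertex -2.06 -1.086 1.264
vertex -1.306 -1.4 1.115
vertex -1.905 -1.887 1.42
endloop
endfacet
facet normal 0.794 -0.317 -0.519
outer loop
vertex -1.306 -1.4 1.115
vertex -0.808 -1.182 1.743
vertex -1.131 -1.946 1.716
endloop
endfacet
facet normal 0.004 -0.421 0.907
outer loop
vertex -1.778 -1.97 2.237
vertex -1.1 -1.534 2.436
vertex -1.854 -1.22 2.585
endloop
endfacet
facet normal -0.661 -0.370 0.653
outer loop
vertex -1.778 -1.97 2.237
vertex -1.854 -1.22 2.585
vertex -2.352 -1.438 1.957
endloop
endfacet
facet normal -0.688 -0.725 0.033
outer loop
vertex -1.778 -1.97 2.237
vertex -2.352 -1.438 1.957
vertex -1.905 -1.887 1.42
endloop
endfacet
facet normal -0.040 -0.995 -0.095
outer loop
vertex -1.778 -1.97 2.237
vertex -1.905 -1.887 1.42
vertex -1.131 -1.946 1.716
endloop
endfacet
facet normal 0.388 -0.807 0.445
outer loop
vertex -1.778 -1.97 2.237
vertex -1.131 -1.946 1.716
vertex -1.1 -1.534 2.436
endloop
endfacet
facet normal 0.282 0.236 0.930
outer loop
vertex -1.854 -1.22 2.585
vertex -1.1 -1.534 2.436
vertex -1.255 -0.733 2.28
endloop
endfacet
facet normal -0.794 0.317 0.519
outer loop
vertex -2.352 -1.438 1.957
vertex -1.854 -1.22 2.585
vertex -2.029 -0.674 1.984
endloop
endfacet
facet normal -0.837 -0.256 -0.483
outer loop
vertex -1.905 -1.887 1.42
vertex -2.352 -1.438 1.957
vertex -2.06 -1.086 1.264
endloop
endfacet
facet normal 0.211 -0.692 -0.690
outer loop
vertex -1.131 -1.946 1.716
vertex -1.905 -1.887 1.42
vertex -1.306 -1.4 1.115
endloop
endfacet
facet normal 0.903 -0.388 0.183
outer loop
vertex -1.1 -1.534 2.436
vertex -1.131 -1.946 1.716
vertex -0.808 -1.182 1.743
endloop
endfacet

endsolid


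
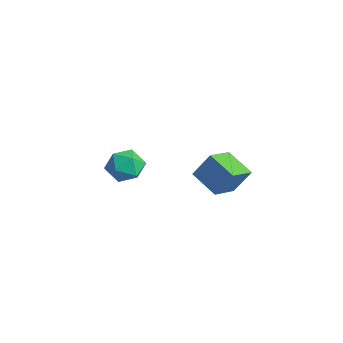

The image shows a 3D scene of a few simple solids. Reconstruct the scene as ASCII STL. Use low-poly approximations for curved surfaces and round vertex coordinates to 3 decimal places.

solid 
facet normal -0.282 -0.451 -0.847
outer loop
vertex 4.439 -0.301 1.595
vertex 2.927 -0.744 2.334
vertex 3.775 1.094 1.074
endloop
endfacet
facet normal 0.868 0.255 -0.425
outer loop
vertex 4.233 1.824 2.446
vertex 4.439 -0.301 1.595
vertex 3.775 1.094 1.074
endloop
endfacet
facet normal -0.282 -0.450 -0.847
outer loop
vertex 3.775 1.094 1.074
vertex 2.927 -0.744 2.334
vertex 2.264 0.651 1.813
endloop
endfacet
facet normal -0.407 0.856 -0.319
outer loop
vertex 2.264 0.651 1.813
vertex 4.233 1.824 2.446
vertex 3.775 1.094 1.074
endloop
endfacet
facet normal 0.407 -0.856 0.320
outer loop
vertex 4.439 -0.301 1.595
vertex 3.385 -0.014 3.706
vertex 2.927 -0.744 2.334
endloop
endfacet
facet normal 0.869 0.254 -0.425
outer loop
vertex 4.896 0.429 2.967
vertex 4.439 -0.301 1.595
vertex 4.233 1.824 2.446
endloop
endfacet
facet normal 0.407 -0.856 0.320
outer loop
vertex 4.896 0.429 2.967
vertex 3.385 -0.014 3.706
vertex 4.439 -0.301 1.595
endloop
endfacet
facet normal -0.869 -0.254 0.425
outer loop
vertex 2.927 -0.744 2.334
vertex 3.385 -0.014 3.706
vertex 2.264 0.651 1.813
endloop
endfacet
facet normal -0.407 0.856 -0.320
outer loop
vertex 2.721 1.381 3.185
vertex 4.233 1.824 2.446
vertex 2.264 0.651 1.813
endloop
endfacet
facet normal -0.869 -0.255 0.425
outer loop
vertex 2.264 0.651 1.813
vertex 3.385 -0.014 3.706
vertex 2.721 1.381 3.185
endloop
endfacet
facet normal 0.282 0.450 0.847
outer loop
vertex 2.721 1.381 3.185
vertex 4.896 0.429 2.967
vertex 4.233 1.824 2.446
endloop
endfacet
facet normal 0.282 0.451 0.847
outer loop
vertex 3.385 -0.014 3.706
vertex 4.896 0.429 2.967
vertex 2.721 1.381 3.185
endloop
endfacet
facet normal -0.237 0.931 0.279
outer loop
vertex -3.053 -0.997 0.036
vertex -2.806 -1.26 1.124
vertex -1.989 -0.845 0.435
endloop
endfacet
facet normal 0.014 0.921 -0.389
outer loop
vertex -3.053 -0.997 0.036
vertex -1.989 -0.845 0.435
vertex -2.151 -1.284 -0.611
endloop
endfacet
facet normal -0.401 0.488 -0.775
outer loop
vertex -3.053 -0.997 0.036
vertex -2.151 -1.284 -0.611
vertex -3.068 -1.97 -0.569
endloop
endfacet
facet normal -0.909 0.230 -0.347
outer loop
vertex -3.053 -0.997 0.036
vertex -3.068 -1.97 -0.569
vertex -3.473 -1.956 0.503
endloop
endfacet
facet normal -0.809 0.503 0.305
outer loop
vertex -3.053 -0.997 0.036
vertex -3.473 -1.956 0.503
vertex -2.806 -1.26 1.124
endloop
endfacet
facet normal 0.670 0.642 -0.373
outer loop
vertex -2.151 -1.284 -0.611
vertex -1.989 -0.845 0.435
vertex -1.347 -1.724 0.077
endloop
endfacet
facet normal 0.263 0.656 0.707
outer loop
vertex -1.989 -0.845 0.435
vertex -2.806 -1.26 1.124
vertex -1.752 -1.71 1.149
endloop
endfacet
facet normal -0.661 -0.035 0.750
outer loop
vertex -2.806 -1.26 1.124
vertex -3.473 -1.956 0.503
vertex -2.669 -2.396 1.191
endloop
endfacet
facet normal -0.824 -0.478 -0.305
outer loop
vertex -3.473 -1.956 0.503
vertex -3.068 -1.97 -0.569
vertex -2.831 -2.835 0.145
endloop
endfacet
facet normal -0.002 -0.059 -0.998
outer loop
vertex -3.068 -1.97 -0.569
vertex -2.151 -1.284 -0.611
vertex -2.014 -2.42 -0.544
endloop
endfacet
facet normal 0.909 -0.230 0.347
outer loop
vertex -1.767 -2.683 0.544
vertex -1.347 -1.724 0.077
vertex -1.752 -1.71 1.149
endloop
endfacet
facet normal 0.401 -0.488 0.775
outer loop
vertex -1.767 -2.683 0.544
vertex -1.752 -1.71 1.149
vertex -2.669 -2.396 1.191
endloop
endfacet
facet normal -0.014 -0.921 0.389
outer loop
vertex -1.767 -2.683 0.544
vertex -2.669 -2.396 1.191
vertex -2.831 -2.835 0.145
endloop
endfacet
facet normal 0.237 -0.931 -0.279
outer loop
vertex -1.767 -2.683 0.544
vertex -2.831 -2.835 0.145
vertex -2.014 -2.42 -0.544
endloop
endfacet
facet normal 0.809 -0.503 -0.305
outer loop
vertex -1.767 -2.683 0.544
vertex -2.014 -2.42 -0.544
vertex -1.347 -1.724 0.077
endloop
endfacet
facet normal 0.824 0.478 0.305
outer loop
vertex -1.752 -1.71 1.149
vertex -1.347 -1.724 0.077
vertex -1.989 -0.845 0.435
endloop
endfacet
facet normal 0.002 0.059 0.998
outer loop
vertex -2.669 -2.396 1.191
vertex -1.752 -1.71 1.149
vertex -2.806 -1.26 1.124
endloop
endfacet
facet normal -0.670 -0.642 0.373
outer loop
vertex -2.831 -2.835 0.145
vertex -2.669 -2.396 1.191
vertex -3.473 -1.956 0.503
endloop
endfacet
facet normal -0.263 -0.656 -0.707
outer loop
vertex -2.014 -2.42 -0.544
vertex -2.831 -2.835 0.145
vertex -3.068 -1.97 -0.569
endloop
endfacet
facet normal 0.661 0.035 -0.750
outer loop
vertex -1.347 -1.724 0.077
vertex -2.014 -2.42 -0.544
vertex -2.151 -1.284 -0.611
endloop
endfacet

endsolid


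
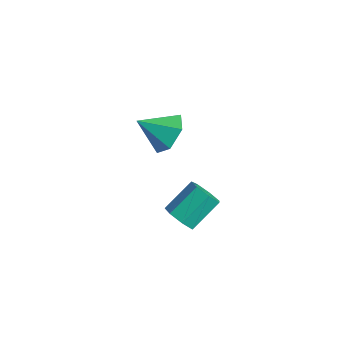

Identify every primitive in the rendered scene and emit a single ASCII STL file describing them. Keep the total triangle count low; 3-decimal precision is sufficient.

solid 
facet normal 0.000 -0.809 -0.587
outer loop
vertex 0.505 -4.669 0.747
vertex 0.099 -4.46 0.459
vertex 0.63 -4.404 0.382
endloop
endfacet
facet normal 0.964 -0.158 0.215
outer loop
vertex 0.505 -4.669 0.747
vertex 0.63 -4.404 0.382
vertex 0.507 -3.73 1.428
endloop
endfacet
facet normal 0.963 -0.160 0.216
outer loop
vertex 0.507 -3.73 1.428
vertex 0.63 -4.404 0.382
vertex 0.633 -3.465 1.063
endloop
endfacet
facet normal 0.003 0.809 0.588
outer loop
vertex 0.507 -3.73 1.428
vertex 0.633 -3.465 1.063
vertex 0.101 -3.52 1.141
endloop
endfacet
facet normal 0.000 -0.809 -0.588
outer loop
vertex 0.63 -4.404 0.382
vertex 0.099 -4.46 0.459
vertex 0.356 -4.181 0.075
endloop
endfacet
facet normal 0.811 0.342 -0.475
outer loop
vertex 0.63 -4.404 0.382
vertex 0.356 -4.181 0.075
vertex 0.633 -3.465 1.063
endloop
endfacet
facet normal 0.810 0.343 -0.476
outer loop
vertex 0.633 -3.465 1.063
vertex 0.356 -4.181 0.075
vertex 0.358 -3.242 0.756
endloop
endfacet
facet normal 0.002 0.810 0.586
outer loop
vertex 0.633 -3.465 1.063
vertex 0.358 -3.242 0.756
vertex 0.101 -3.52 1.141
endloop
endfacet
facet normal -0.002 -0.809 -0.588
outer loop
vertex 0.356 -4.181 0.075
vertex 0.099 -4.46 0.459
vertex -0.112 -4.167 0.057
endloop
endfacet
facet normal 0.049 0.586 -0.809
outer loop
vertex 0.356 -4.181 0.075
vertex -0.112 -4.167 0.057
vertex 0.358 -3.242 0.756
endloop
endfacet
facet normal 0.049 0.586 -0.809
outer loop
vertex 0.358 -3.242 0.756
vertex -0.112 -4.167 0.057
vertex -0.11 -3.228 0.738
endloop
endfacet
facet normal 0.002 0.810 0.586
outer loop
vertex 0.358 -3.242 0.756
vertex -0.11 -3.228 0.738
vertex 0.101 -3.52 1.141
endloop
endfacet
facet normal -0.003 -0.809 -0.588
outer loop
vertex -0.112 -4.167 0.057
vertex 0.099 -4.46 0.459
vertex -0.422 -4.374 0.343
endloop
endfacet
facet normal -0.751 0.388 -0.533
outer loop
vertex -0.112 -4.167 0.057
vertex -0.422 -4.374 0.343
vertex -0.11 -3.228 0.738
endloop
endfacet
facet normal -0.752 0.388 -0.532
outer loop
vertex -0.11 -3.228 0.738
vertex -0.422 -4.374 0.343
vertex -0.419 -3.435 1.024
endloop
endfacet
facet normal 0.000 0.810 0.587
outer loop
vertex -0.11 -3.228 0.738
vertex -0.419 -3.435 1.024
vertex 0.101 -3.52 1.141
endloop
endfacet
facet normal -0.003 -0.809 -0.587
outer loop
vertex -0.422 -4.374 0.343
vertex 0.099 -4.46 0.459
vertex -0.339 -4.645 0.716
endloop
endfacet
facet normal -0.984 -0.102 0.145
outer loop
vertex -0.422 -4.374 0.343
vertex -0.339 -4.645 0.716
vertex -0.419 -3.435 1.024
endloop
endfacet
facet normal -0.984 -0.102 0.145
outer loop
vertex -0.419 -3.435 1.024
vertex -0.339 -4.645 0.716
vertex -0.336 -3.706 1.397
endloop
endfacet
facet normal -0.000 0.809 0.588
outer loop
vertex -0.419 -3.435 1.024
vertex -0.336 -3.706 1.397
vertex 0.101 -3.52 1.141
endloop
endfacet
facet normal -0.002 -0.810 -0.586
outer loop
vertex -0.339 -4.645 0.716
vertex 0.099 -4.46 0.459
vertex 0.073 -4.776 0.896
endloop
endfacet
facet normal -0.475 -0.516 0.713
outer loop
vertex -0.339 -4.645 0.716
vertex 0.073 -4.776 0.896
vertex -0.336 -3.706 1.397
endloop
endfacet
facet normal -0.475 -0.516 0.713
outer loop
vertex -0.336 -3.706 1.397
vertex 0.073 -4.776 0.896
vertex 0.076 -3.837 1.577
endloop
endfacet
facet normal 0.000 0.809 0.588
outer loop
vertex -0.336 -3.706 1.397
vertex 0.076 -3.837 1.577
vertex 0.101 -3.52 1.141
endloop
endfacet
facet normal -0.001 -0.810 -0.586
outer loop
vertex 0.073 -4.776 0.896
vertex 0.099 -4.46 0.459
vertex 0.505 -4.669 0.747
endloop
endfacet
facet normal 0.391 -0.541 0.745
outer loop
vertex 0.073 -4.776 0.896
vertex 0.505 -4.669 0.747
vertex 0.076 -3.837 1.577
endloop
endfacet
facet normal 0.392 -0.541 0.744
outer loop
vertex 0.076 -3.837 1.577
vertex 0.505 -4.669 0.747
vertex 0.507 -3.73 1.428
endloop
endfacet
facet normal 0.003 0.809 0.588
outer loop
vertex 0.076 -3.837 1.577
vertex 0.507 -3.73 1.428
vertex 0.101 -3.52 1.141
endloop
endfacet
facet normal 0.482 0.667 -0.568
outer loop
vertex -3.102 -1.937 0.579
vertex -3.616 -2.046 0.015
vertex -3.738 -1.504 0.548
endloop
endfacet
facet normal 0.017 0.097 0.995
outer loop
vertex -3.102 -1.937 0.579
vertex -3.738 -1.504 0.548
vertex -4.184 -2.834 0.685
endloop
endfacet
facet normal 0.481 0.667 -0.568
outer loop
vertex -3.738 -1.504 0.548
vertex -3.616 -2.046 0.015
vertex -4.252 -1.613 -0.015
endloop
endfacet
facet normal -0.732 0.308 0.608
outer loop
vertex -3.738 -1.504 0.548
vertex -4.252 -1.613 -0.015
vertex -4.184 -2.834 0.685
endloop
endfacet
facet normal 0.482 0.668 -0.567
outer loop
vertex -4.252 -1.613 -0.015
vertex -3.616 -2.046 0.015
vertex -4.129 -2.155 -0.549
endloop
endfacet
facet normal -0.987 -0.117 -0.108
outer loop
vertex -4.252 -1.613 -0.015
vertex -4.129 -2.155 -0.549
vertex -4.184 -2.834 0.685
endloop
endfacet
facet normal 0.482 0.667 -0.567
outer loop
vertex -4.129 -2.155 -0.549
vertex -3.616 -2.046 0.015
vertex -3.493 -2.588 -0.518
endloop
endfacet
facet normal -0.492 -0.753 -0.437
outer loop
vertex -4.129 -2.155 -0.549
vertex -3.493 -2.588 -0.518
vertex -4.184 -2.834 0.685
endloop
endfacet
facet normal 0.481 0.668 -0.568
outer loop
vertex -3.493 -2.588 -0.518
vertex -3.616 -2.046 0.015
vertex -2.98 -2.479 0.045
endloop
endfacet
facet normal 0.259 -0.965 -0.049
outer loop
vertex -3.493 -2.588 -0.518
vertex -2.98 -2.479 0.045
vertex -4.184 -2.834 0.685
endloop
endfacet
facet normal 0.481 0.668 -0.568
outer loop
vertex -2.98 -2.479 0.045
vertex -3.616 -2.046 0.015
vertex -3.102 -1.937 0.579
endloop
endfacet
facet normal 0.514 -0.541 0.666
outer loop
vertex -2.98 -2.479 0.045
vertex -3.102 -1.937 0.579
vertex -4.184 -2.834 0.685
endloop
endfacet

endsolid


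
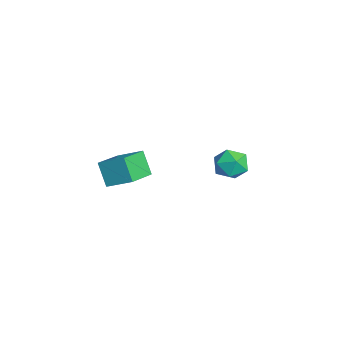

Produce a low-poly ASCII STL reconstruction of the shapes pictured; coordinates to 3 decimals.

solid 
facet normal -0.452 -0.766 -0.457
outer loop
vertex 1.896 -4.348 4.361
vertex 0.519 -3.199 3.799
vertex 2.649 -4.053 3.122
endloop
endfacet
facet normal 0.733 -0.611 0.300
outer loop
vertex 3.341 -2.881 3.821
vertex 1.896 -4.348 4.361
vertex 2.649 -4.053 3.122
endloop
endfacet
facet normal -0.452 -0.766 -0.457
outer loop
vertex 2.649 -4.053 3.122
vertex 0.519 -3.199 3.799
vertex 1.272 -2.903 2.559
endloop
endfacet
facet normal 0.509 0.199 -0.838
outer loop
vertex 1.272 -2.903 2.559
vertex 3.341 -2.881 3.821
vertex 2.649 -4.053 3.122
endloop
endfacet
facet normal -0.508 -0.199 0.838
outer loop
vertex 1.896 -4.348 4.361
vertex 1.211 -2.027 4.498
vertex 0.519 -3.199 3.799
endloop
endfacet
facet normal 0.733 -0.612 0.299
outer loop
vertex 2.588 -3.177 5.061
vertex 1.896 -4.348 4.361
vertex 3.341 -2.881 3.821
endloop
endfacet
facet normal -0.509 -0.200 0.837
outer loop
vertex 2.588 -3.177 5.061
vertex 1.211 -2.027 4.498
vertex 1.896 -4.348 4.361
endloop
endfacet
facet normal -0.733 0.611 -0.299
outer loop
vertex 0.519 -3.199 3.799
vertex 1.211 -2.027 4.498
vertex 1.272 -2.903 2.559
endloop
endfacet
facet normal 0.509 0.200 -0.837
outer loop
vertex 1.964 -1.732 3.259
vertex 3.341 -2.881 3.821
vertex 1.272 -2.903 2.559
endloop
endfacet
facet normal -0.732 0.612 -0.299
outer loop
vertex 1.272 -2.903 2.559
vertex 1.211 -2.027 4.498
vertex 1.964 -1.732 3.259
endloop
endfacet
facet normal 0.452 0.766 0.457
outer loop
vertex 1.964 -1.732 3.259
vertex 2.588 -3.177 5.061
vertex 3.341 -2.881 3.821
endloop
endfacet
facet normal 0.452 0.766 0.457
outer loop
vertex 1.211 -2.027 4.498
vertex 2.588 -3.177 5.061
vertex 1.964 -1.732 3.259
endloop
endfacet
facet normal -0.522 0.371 0.768
outer loop
vertex -2.91 4.047 0.676
vertex -3.772 3.493 0.358
vertex -3.075 3.053 1.044
endloop
endfacet
facet normal 0.171 0.317 0.933
outer loop
vertex -2.91 4.047 0.676
vertex -3.075 3.053 1.044
vertex -2.089 3.362 0.758
endloop
endfacet
facet normal 0.541 0.704 0.460
outer loop
vertex -2.91 4.047 0.676
vertex -2.089 3.362 0.758
vertex -2.176 3.993 -0.104
endloop
endfacet
facet normal 0.078 0.997 0.004
outer loop
vertex -2.91 4.047 0.676
vertex -2.176 3.993 -0.104
vertex -3.217 4.075 -0.352
endloop
endfacet
facet normal -0.580 0.791 0.195
outer loop
vertex -2.91 4.047 0.676
vertex -3.217 4.075 -0.352
vertex -3.772 3.493 0.358
endloop
endfacet
facet normal 0.363 -0.365 0.857
outer loop
vertex -2.089 3.362 0.758
vertex -3.075 3.053 1.044
vertex -2.443 2.385 0.492
endloop
endfacet
facet normal -0.757 -0.278 0.591
outer loop
vertex -3.075 3.053 1.044
vertex -3.772 3.493 0.358
vertex -3.484 2.467 0.244
endloop
endfacet
facet normal -0.852 0.401 -0.338
outer loop
vertex -3.772 3.493 0.358
vertex -3.217 4.075 -0.352
vertex -3.571 3.098 -0.618
endloop
endfacet
facet normal 0.212 0.734 -0.646
outer loop
vertex -3.217 4.075 -0.352
vertex -2.176 3.993 -0.104
vertex -2.585 3.407 -0.904
endloop
endfacet
facet normal 0.961 0.260 0.093
outer loop
vertex -2.176 3.993 -0.104
vertex -2.089 3.362 0.758
vertex -1.888 2.967 -0.218
endloop
endfacet
facet normal -0.078 -0.997 -0.004
outer loop
vertex -2.75 2.413 -0.536
vertex -2.443 2.385 0.492
vertex -3.484 2.467 0.244
endloop
endfacet
facet normal -0.541 -0.704 -0.460
outer loop
vertex -2.75 2.413 -0.536
vertex -3.484 2.467 0.244
vertex -3.571 3.098 -0.618
endloop
endfacet
facet normal -0.171 -0.317 -0.933
outer loop
vertex -2.75 2.413 -0.536
vertex -3.571 3.098 -0.618
vertex -2.585 3.407 -0.904
endloop
endfacet
facet normal 0.522 -0.371 -0.768
outer loop
vertex -2.75 2.413 -0.536
vertex -2.585 3.407 -0.904
vertex -1.888 2.967 -0.218
endloop
endfacet
facet normal 0.580 -0.791 -0.195
outer loop
vertex -2.75 2.413 -0.536
vertex -1.888 2.967 -0.218
vertex -2.443 2.385 0.492
endloop
endfacet
facet normal -0.212 -0.734 0.646
outer loop
vertex -3.484 2.467 0.244
vertex -2.443 2.385 0.492
vertex -3.075 3.053 1.044
endloop
endfacet
facet normal -0.961 -0.260 -0.093
outer loop
vertex -3.571 3.098 -0.618
vertex -3.484 2.467 0.244
vertex -3.772 3.493 0.358
endloop
endfacet
facet normal -0.363 0.365 -0.857
outer loop
vertex -2.585 3.407 -0.904
vertex -3.571 3.098 -0.618
vertex -3.217 4.075 -0.352
endloop
endfacet
facet normal 0.757 0.278 -0.591
outer loop
vertex -1.888 2.967 -0.218
vertex -2.585 3.407 -0.904
vertex -2.176 3.993 -0.104
endloop
endfacet
facet normal 0.852 -0.401 0.338
outer loop
vertex -2.443 2.385 0.492
vertex -1.888 2.967 -0.218
vertex -2.089 3.362 0.758
endloop
endfacet

endsolid


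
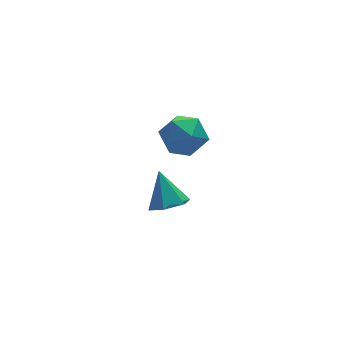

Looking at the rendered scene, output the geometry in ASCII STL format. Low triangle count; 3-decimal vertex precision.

solid 
facet normal -0.018 -0.615 -0.789
outer loop
vertex -0.449 0.675 -4.49
vertex -1.058 0.017 -3.963
vertex -1.484 0.77 -4.54
endloop
endfacet
facet normal 0.100 0.968 -0.228
outer loop
vertex -0.449 0.675 -4.49
vertex -1.484 0.77 -4.54
vertex -1.022 1.223 -2.417
endloop
endfacet
facet normal -0.020 -0.615 -0.788
outer loop
vertex -1.484 0.77 -4.54
vertex -1.058 0.017 -3.963
vertex -2.093 0.113 -4.012
endloop
endfacet
facet normal -0.728 0.685 0.012
outer loop
vertex -1.484 0.77 -4.54
vertex -2.093 0.113 -4.012
vertex -1.022 1.223 -2.417
endloop
endfacet
facet normal -0.020 -0.615 -0.788
outer loop
vertex -2.093 0.113 -4.012
vertex -1.058 0.017 -3.963
vertex -1.667 -0.64 -3.435
endloop
endfacet
facet normal -0.821 -0.027 0.570
outer loop
vertex -2.093 0.113 -4.012
vertex -1.667 -0.64 -3.435
vertex -1.022 1.223 -2.417
endloop
endfacet
facet normal -0.019 -0.616 -0.788
outer loop
vertex -1.667 -0.64 -3.435
vertex -1.058 0.017 -3.963
vertex -0.633 -0.736 -3.385
endloop
endfacet
facet normal -0.085 -0.455 0.886
outer loop
vertex -1.667 -0.64 -3.435
vertex -0.633 -0.736 -3.385
vertex -1.022 1.223 -2.417
endloop
endfacet
facet normal -0.018 -0.615 -0.788
outer loop
vertex -0.633 -0.736 -3.385
vertex -1.058 0.017 -3.963
vertex -0.024 -0.078 -3.913
endloop
endfacet
facet normal 0.744 -0.171 0.645
outer loop
vertex -0.633 -0.736 -3.385
vertex -0.024 -0.078 -3.913
vertex -1.022 1.223 -2.417
endloop
endfacet
facet normal -0.018 -0.615 -0.789
outer loop
vertex -0.024 -0.078 -3.913
vertex -1.058 0.017 -3.963
vertex -0.449 0.675 -4.49
endloop
endfacet
facet normal 0.837 0.540 0.089
outer loop
vertex -0.024 -0.078 -3.913
vertex -0.449 0.675 -4.49
vertex -1.022 1.223 -2.417
endloop
endfacet
facet normal -0.233 0.968 -0.096
outer loop
vertex -0.741 -0.034 1.345
vertex -1.7 -0.188 2.118
vertex -0.586 0.125 2.566
endloop
endfacet
facet normal 0.469 0.866 -0.172
outer loop
vertex -0.741 -0.034 1.345
vertex -0.586 0.125 2.566
vertex 0.276 -0.474 1.904
endloop
endfacet
facet normal 0.569 0.411 -0.712
outer loop
vertex -0.741 -0.034 1.345
vertex 0.276 -0.474 1.904
vertex -0.305 -1.157 1.046
endloop
endfacet
facet normal -0.071 0.231 -0.970
outer loop
vertex -0.741 -0.034 1.345
vertex -0.305 -1.157 1.046
vertex -1.526 -0.98 1.178
endloop
endfacet
facet normal -0.567 0.575 -0.589
outer loop
vertex -0.741 -0.034 1.345
vertex -1.526 -0.98 1.178
vertex -1.7 -0.188 2.118
endloop
endfacet
facet normal 0.713 0.559 0.423
outer loop
vertex 0.276 -0.474 1.904
vertex -0.586 0.125 2.566
vertex -0.054 -0.9 3.022
endloop
endfacet
facet normal -0.423 0.723 0.547
outer loop
vertex -0.586 0.125 2.566
vertex -1.7 -0.188 2.118
vertex -1.275 -0.723 3.154
endloop
endfacet
facet normal -0.964 0.087 -0.251
outer loop
vertex -1.7 -0.188 2.118
vertex -1.526 -0.98 1.178
vertex -1.856 -1.406 2.296
endloop
endfacet
facet normal -0.162 -0.470 -0.868
outer loop
vertex -1.526 -0.98 1.178
vertex -0.305 -1.157 1.046
vertex -0.994 -2.005 1.634
endloop
endfacet
facet normal 0.875 -0.178 -0.451
outer loop
vertex -0.305 -1.157 1.046
vertex 0.276 -0.474 1.904
vertex 0.12 -1.692 2.082
endloop
endfacet
facet normal 0.071 -0.231 0.970
outer loop
vertex -0.839 -1.846 2.855
vertex -0.054 -0.9 3.022
vertex -1.275 -0.723 3.154
endloop
endfacet
facet normal -0.569 -0.411 0.712
outer loop
vertex -0.839 -1.846 2.855
vertex -1.275 -0.723 3.154
vertex -1.856 -1.406 2.296
endloop
endfacet
facet normal -0.469 -0.866 0.172
outer loop
vertex -0.839 -1.846 2.855
vertex -1.856 -1.406 2.296
vertex -0.994 -2.005 1.634
endloop
endfacet
facet normal 0.233 -0.968 0.096
outer loop
vertex -0.839 -1.846 2.855
vertex -0.994 -2.005 1.634
vertex 0.12 -1.692 2.082
endloop
endfacet
facet normal 0.567 -0.575 0.589
outer loop
vertex -0.839 -1.846 2.855
vertex 0.12 -1.692 2.082
vertex -0.054 -0.9 3.022
endloop
endfacet
facet normal 0.162 0.470 0.868
outer loop
vertex -1.275 -0.723 3.154
vertex -0.054 -0.9 3.022
vertex -0.586 0.125 2.566
endloop
endfacet
facet normal -0.875 0.178 0.451
outer loop
vertex -1.856 -1.406 2.296
vertex -1.275 -0.723 3.154
vertex -1.7 -0.188 2.118
endloop
endfacet
facet normal -0.713 -0.559 -0.423
outer loop
vertex -0.994 -2.005 1.634
vertex -1.856 -1.406 2.296
vertex -1.526 -0.98 1.178
endloop
endfacet
facet normal 0.423 -0.723 -0.547
outer loop
vertex 0.12 -1.692 2.082
vertex -0.994 -2.005 1.634
vertex -0.305 -1.157 1.046
endloop
endfacet
facet normal 0.964 -0.087 0.251
outer loop
vertex -0.054 -0.9 3.022
vertex 0.12 -1.692 2.082
vertex 0.276 -0.474 1.904
endloop
endfacet

endsolid


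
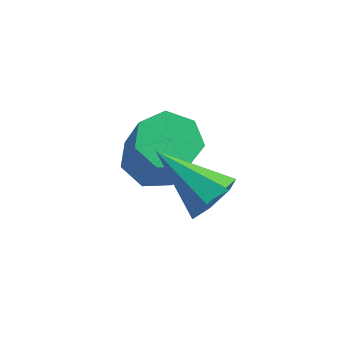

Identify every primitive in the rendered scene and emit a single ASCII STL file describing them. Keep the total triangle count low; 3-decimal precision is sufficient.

solid 
facet normal -0.378 0.317 -0.870
outer loop
vertex -0.818 1.573 -0.918
vertex -1.507 1.951 -0.481
vertex -0.712 2.313 -0.694
endloop
endfacet
facet normal 0.916 -0.010 -0.401
outer loop
vertex -0.818 1.573 -0.918
vertex -0.712 2.313 -0.694
vertex -0.123 0.99 0.684
endloop
endfacet
facet normal 0.916 -0.010 -0.401
outer loop
vertex -0.123 0.99 0.684
vertex -0.712 2.313 -0.694
vertex -0.017 1.731 0.907
endloop
endfacet
facet normal 0.378 -0.316 0.870
outer loop
vertex -0.123 0.99 0.684
vertex -0.017 1.731 0.907
vertex -0.813 1.369 1.121
endloop
endfacet
facet normal -0.377 0.317 -0.870
outer loop
vertex -0.712 2.313 -0.694
vertex -1.507 1.951 -0.481
vertex -1.205 2.781 -0.31
endloop
endfacet
facet normal 0.677 0.735 -0.027
outer loop
vertex -0.712 2.313 -0.694
vertex -1.205 2.781 -0.31
vertex -0.017 1.731 0.907
endloop
endfacet
facet normal 0.677 0.735 -0.027
outer loop
vertex -0.017 1.731 0.907
vertex -1.205 2.781 -0.31
vertex -0.51 2.199 1.291
endloop
endfacet
facet normal 0.378 -0.316 0.870
outer loop
vertex -0.017 1.731 0.907
vertex -0.51 2.199 1.291
vertex -0.813 1.369 1.121
endloop
endfacet
facet normal -0.378 0.317 -0.870
outer loop
vertex -1.205 2.781 -0.31
vertex -1.507 1.951 -0.481
vertex -1.926 2.624 -0.054
endloop
endfacet
facet normal -0.071 0.927 0.368
outer loop
vertex -1.205 2.781 -0.31
vertex -1.926 2.624 -0.054
vertex -0.51 2.199 1.291
endloop
endfacet
facet normal -0.071 0.927 0.368
outer loop
vertex -0.51 2.199 1.291
vertex -1.926 2.624 -0.054
vertex -1.231 2.042 1.547
endloop
endfacet
facet normal 0.378 -0.316 0.870
outer loop
vertex -0.51 2.199 1.291
vertex -1.231 2.042 1.547
vertex -0.813 1.369 1.121
endloop
endfacet
facet normal -0.377 0.317 -0.870
outer loop
vertex -1.926 2.624 -0.054
vertex -1.507 1.951 -0.481
vertex -2.332 1.96 -0.12
endloop
endfacet
facet normal -0.766 0.420 0.486
outer loop
vertex -1.926 2.624 -0.054
vertex -2.332 1.96 -0.12
vertex -1.231 2.042 1.547
endloop
endfacet
facet normal -0.766 0.421 0.485
outer loop
vertex -1.231 2.042 1.547
vertex -2.332 1.96 -0.12
vertex -1.637 1.378 1.482
endloop
endfacet
facet normal 0.378 -0.316 0.870
outer loop
vertex -1.231 2.042 1.547
vertex -1.637 1.378 1.482
vertex -0.813 1.369 1.121
endloop
endfacet
facet normal -0.377 0.317 -0.870
outer loop
vertex -2.332 1.96 -0.12
vertex -1.507 1.951 -0.481
vertex -2.117 1.29 -0.457
endloop
endfacet
facet normal -0.884 -0.403 0.237
outer loop
vertex -2.332 1.96 -0.12
vertex -2.117 1.29 -0.457
vertex -1.637 1.378 1.482
endloop
endfacet
facet normal -0.884 -0.403 0.237
outer loop
vertex -1.637 1.378 1.482
vertex -2.117 1.29 -0.457
vertex -1.422 0.707 1.144
endloop
endfacet
facet normal 0.378 -0.317 0.870
outer loop
vertex -1.637 1.378 1.482
vertex -1.422 0.707 1.144
vertex -0.813 1.369 1.121
endloop
endfacet
facet normal -0.377 0.316 -0.870
outer loop
vertex -2.117 1.29 -0.457
vertex -1.507 1.951 -0.481
vertex -1.443 1.117 -0.812
endloop
endfacet
facet normal -0.337 -0.922 -0.190
outer loop
vertex -2.117 1.29 -0.457
vertex -1.443 1.117 -0.812
vertex -1.422 0.707 1.144
endloop
endfacet
facet normal -0.337 -0.922 -0.190
outer loop
vertex -1.422 0.707 1.144
vertex -1.443 1.117 -0.812
vertex -0.748 0.534 0.789
endloop
endfacet
facet normal 0.377 -0.317 0.870
outer loop
vertex -1.422 0.707 1.144
vertex -0.748 0.534 0.789
vertex -0.813 1.369 1.121
endloop
endfacet
facet normal -0.378 0.316 -0.870
outer loop
vertex -1.443 1.117 -0.812
vertex -1.507 1.951 -0.481
vertex -0.818 1.573 -0.918
endloop
endfacet
facet normal 0.465 -0.748 -0.474
outer loop
vertex -1.443 1.117 -0.812
vertex -0.818 1.573 -0.918
vertex -0.748 0.534 0.789
endloop
endfacet
facet normal 0.466 -0.747 -0.474
outer loop
vertex -0.748 0.534 0.789
vertex -0.818 1.573 -0.918
vertex -0.123 0.99 0.684
endloop
endfacet
facet normal 0.377 -0.317 0.870
outer loop
vertex -0.748 0.534 0.789
vertex -0.123 0.99 0.684
vertex -0.813 1.369 1.121
endloop
endfacet
facet normal 0.805 -0.064 -0.590
outer loop
vertex 1.541 0.012 1.785
vertex 1.196 -0.54 1.375
vertex 1.177 0.222 1.266
endloop
endfacet
facet normal -0.058 0.911 0.409
outer loop
vertex 1.541 0.012 1.785
vertex 1.177 0.222 1.266
vertex -0.316 -0.42 2.485
endloop
endfacet
facet normal 0.804 -0.064 -0.591
outer loop
vertex 1.177 0.222 1.266
vertex 1.196 -0.54 1.375
vertex 0.827 -0.143 0.829
endloop
endfacet
facet normal -0.542 0.806 -0.239
outer loop
vertex 1.177 0.222 1.266
vertex 0.827 -0.143 0.829
vertex -0.316 -0.42 2.485
endloop
endfacet
facet normal 0.805 -0.064 -0.590
outer loop
vertex 0.827 -0.143 0.829
vertex 1.196 -0.54 1.375
vertex 0.755 -0.806 0.803
endloop
endfacet
facet normal -0.826 0.111 -0.552
outer loop
vertex 0.827 -0.143 0.829
vertex 0.755 -0.806 0.803
vertex -0.316 -0.42 2.485
endloop
endfacet
facet normal 0.804 -0.064 -0.591
outer loop
vertex 0.755 -0.806 0.803
vertex 1.196 -0.54 1.375
vertex 1.015 -1.27 1.207
endloop
endfacet
facet normal -0.700 -0.650 -0.296
outer loop
vertex 0.755 -0.806 0.803
vertex 1.015 -1.27 1.207
vertex -0.316 -0.42 2.485
endloop
endfacet
facet normal 0.804 -0.063 -0.591
outer loop
vertex 1.015 -1.27 1.207
vertex 1.196 -0.54 1.375
vertex 1.412 -1.184 1.738
endloop
endfacet
facet normal -0.255 -0.906 0.337
outer loop
vertex 1.015 -1.27 1.207
vertex 1.412 -1.184 1.738
vertex -0.316 -0.42 2.485
endloop
endfacet
facet normal 0.804 -0.063 -0.591
outer loop
vertex 1.412 -1.184 1.738
vertex 1.196 -0.54 1.375
vertex 1.646 -0.613 1.995
endloop
endfacet
facet normal 0.172 -0.462 0.870
outer loop
vertex 1.412 -1.184 1.738
vertex 1.646 -0.613 1.995
vertex -0.316 -0.42 2.485
endloop
endfacet
facet normal 0.804 -0.064 -0.591
outer loop
vertex 1.646 -0.613 1.995
vertex 1.196 -0.54 1.375
vertex 1.541 0.012 1.785
endloop
endfacet
facet normal 0.259 0.346 0.902
outer loop
vertex 1.646 -0.613 1.995
vertex 1.541 0.012 1.785
vertex -0.316 -0.42 2.485
endloop
endfacet

endsolid
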